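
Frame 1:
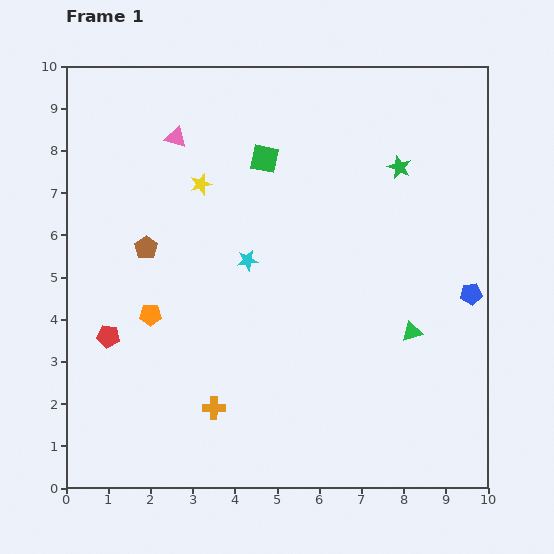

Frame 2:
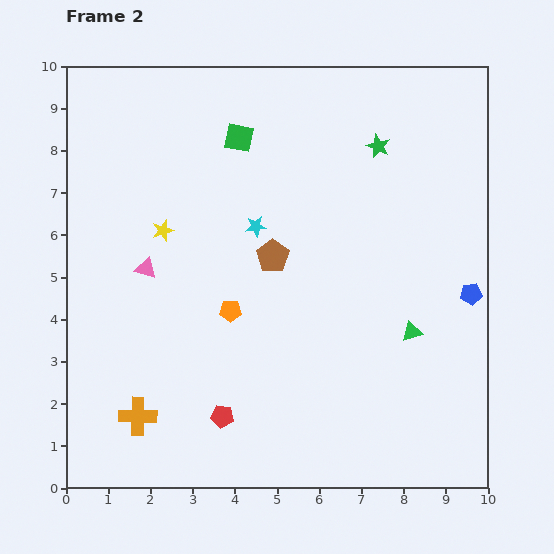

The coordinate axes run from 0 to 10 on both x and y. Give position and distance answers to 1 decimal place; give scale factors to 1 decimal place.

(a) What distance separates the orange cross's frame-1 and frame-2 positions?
1.8

The orange cross moved from (3.5, 1.9) to (1.7, 1.7), a distance of √(1.8² + 0.2²) ≈ 1.8.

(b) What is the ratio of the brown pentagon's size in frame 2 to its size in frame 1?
1.5×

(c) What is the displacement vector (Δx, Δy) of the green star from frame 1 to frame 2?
(-0.5, 0.5)

The green star was at (7.9, 7.6) in frame 1 and (7.4, 8.1) in frame 2.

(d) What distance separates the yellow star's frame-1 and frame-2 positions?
1.4

The yellow star moved from (3.2, 7.2) to (2.3, 6.1), a distance of √(0.9² + 1.1²) ≈ 1.4.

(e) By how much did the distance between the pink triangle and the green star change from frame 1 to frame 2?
+0.9

Distance in frame 1: 5.3. Distance in frame 2: 6.2.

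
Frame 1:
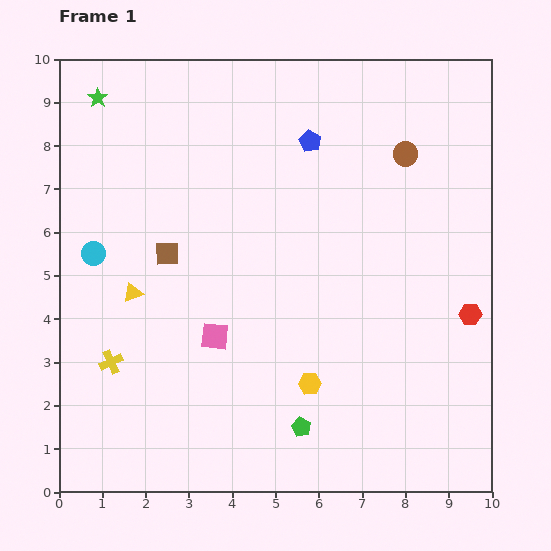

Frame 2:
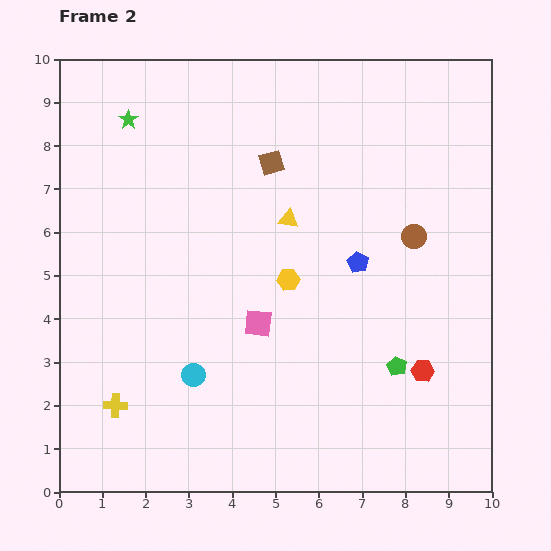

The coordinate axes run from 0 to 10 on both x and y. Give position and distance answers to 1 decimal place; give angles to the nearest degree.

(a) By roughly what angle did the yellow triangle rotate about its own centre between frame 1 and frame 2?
31° clockwise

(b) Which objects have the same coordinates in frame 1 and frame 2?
none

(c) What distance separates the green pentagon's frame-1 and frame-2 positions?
2.6

The green pentagon moved from (5.6, 1.5) to (7.8, 2.9), a distance of √(2.2² + 1.4²) ≈ 2.6.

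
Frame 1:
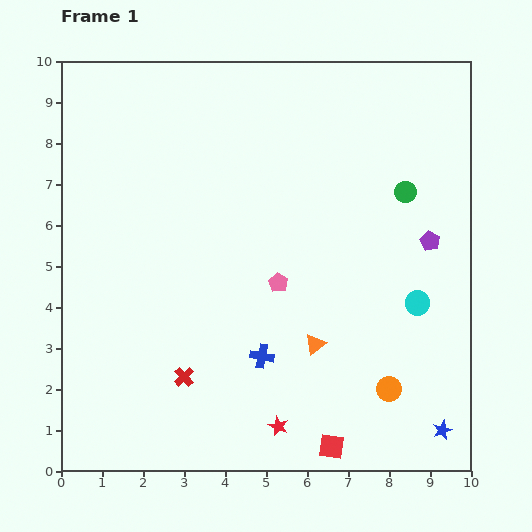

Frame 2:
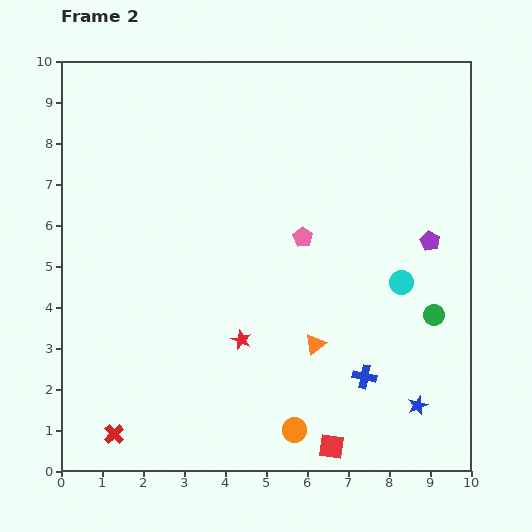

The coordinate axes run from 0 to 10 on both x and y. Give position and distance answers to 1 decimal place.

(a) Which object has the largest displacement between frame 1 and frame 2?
the green circle

(moved 3.1; next 2.5)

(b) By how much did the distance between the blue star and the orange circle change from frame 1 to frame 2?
+1.5

Distance in frame 1: 1.6. Distance in frame 2: 3.1.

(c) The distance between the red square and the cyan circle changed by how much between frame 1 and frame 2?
+0.2

Distance in frame 1: 4.1. Distance in frame 2: 4.3.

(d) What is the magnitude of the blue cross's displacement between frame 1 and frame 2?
2.5

The blue cross moved from (4.9, 2.8) to (7.4, 2.3), a distance of √(2.5² + 0.5²) ≈ 2.5.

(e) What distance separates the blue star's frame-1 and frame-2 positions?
0.8

The blue star moved from (9.3, 1.0) to (8.7, 1.6), a distance of √(0.6² + 0.6²) ≈ 0.8.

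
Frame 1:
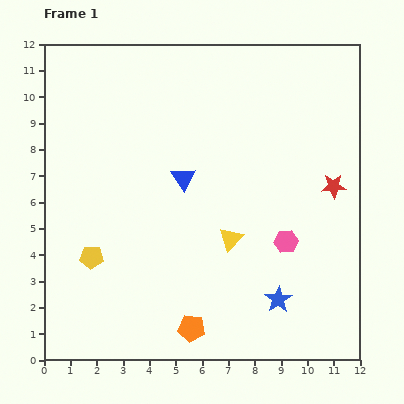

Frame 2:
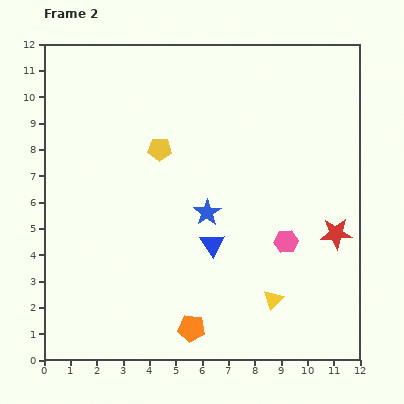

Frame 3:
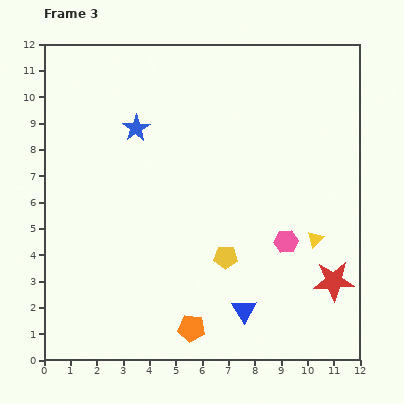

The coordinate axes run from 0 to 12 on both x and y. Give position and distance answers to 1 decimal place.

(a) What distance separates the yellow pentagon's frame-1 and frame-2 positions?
4.9

The yellow pentagon moved from (1.8, 3.9) to (4.4, 8.0), a distance of √(2.6² + 4.1²) ≈ 4.9.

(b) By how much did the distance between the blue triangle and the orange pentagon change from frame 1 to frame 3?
-3.6

Distance in frame 1: 5.7. Distance in frame 3: 2.1.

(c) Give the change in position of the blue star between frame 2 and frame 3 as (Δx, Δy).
(-2.7, 3.2)

The blue star was at (6.2, 5.6) in frame 2 and (3.5, 8.8) in frame 3.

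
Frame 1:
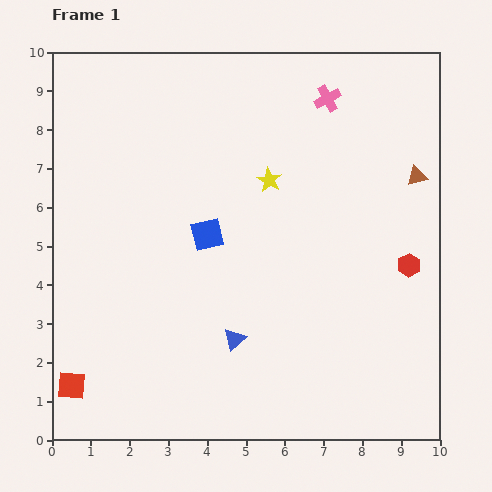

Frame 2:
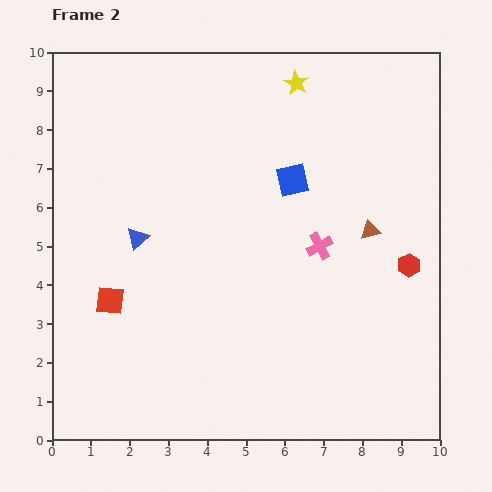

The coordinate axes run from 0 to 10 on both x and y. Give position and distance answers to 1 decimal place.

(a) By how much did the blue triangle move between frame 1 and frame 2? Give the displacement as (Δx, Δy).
(-2.5, 2.6)

The blue triangle was at (4.7, 2.6) in frame 1 and (2.2, 5.2) in frame 2.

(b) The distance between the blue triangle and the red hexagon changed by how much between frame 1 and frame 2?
+2.1

Distance in frame 1: 4.9. Distance in frame 2: 7.0.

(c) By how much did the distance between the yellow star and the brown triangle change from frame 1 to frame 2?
+0.4

Distance in frame 1: 3.8. Distance in frame 2: 4.2.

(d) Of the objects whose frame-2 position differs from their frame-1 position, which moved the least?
the brown triangle

(moved 1.8)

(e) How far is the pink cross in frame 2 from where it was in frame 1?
3.8

The pink cross moved from (7.1, 8.8) to (6.9, 5.0), a distance of √(0.2² + 3.8²) ≈ 3.8.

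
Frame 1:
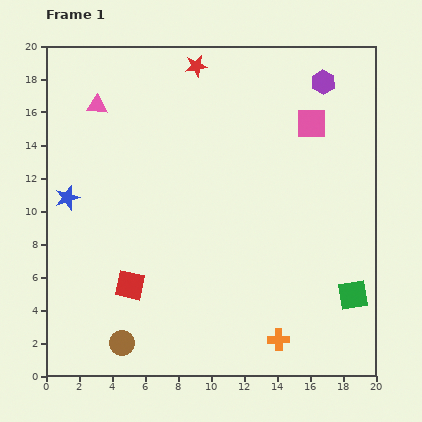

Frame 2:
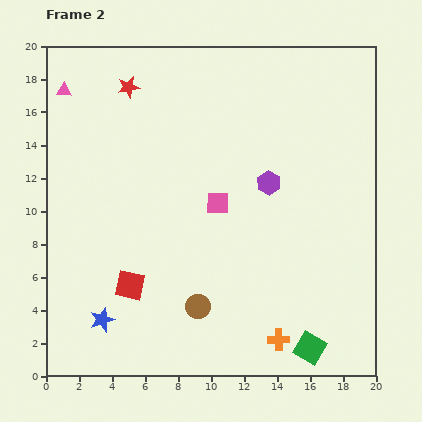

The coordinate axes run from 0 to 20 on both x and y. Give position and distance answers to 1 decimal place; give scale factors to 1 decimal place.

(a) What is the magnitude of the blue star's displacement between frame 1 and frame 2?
7.7

The blue star moved from (1.3, 10.8) to (3.4, 3.4), a distance of √(2.1² + 7.4²) ≈ 7.7.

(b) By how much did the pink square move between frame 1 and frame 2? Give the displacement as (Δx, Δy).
(-5.7, -4.8)

The pink square was at (16.1, 15.3) in frame 1 and (10.4, 10.5) in frame 2.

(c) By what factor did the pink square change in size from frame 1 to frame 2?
0.7×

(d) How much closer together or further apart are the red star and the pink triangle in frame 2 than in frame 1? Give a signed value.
-2.6

Distance in frame 1: 6.5. Distance in frame 2: 3.9.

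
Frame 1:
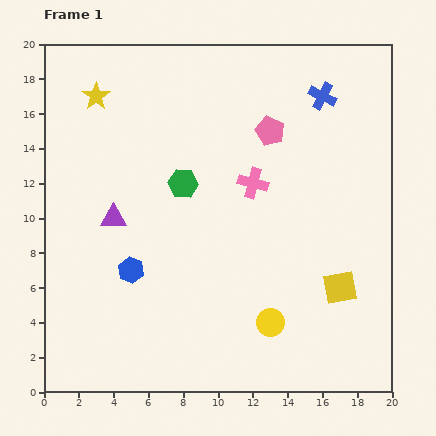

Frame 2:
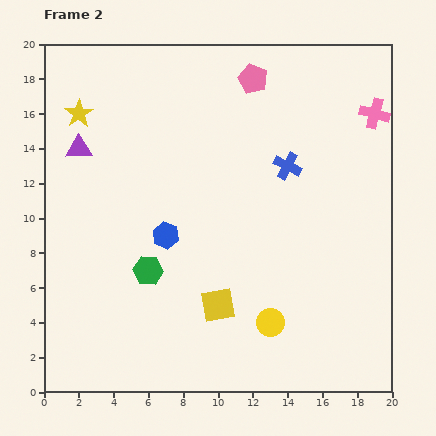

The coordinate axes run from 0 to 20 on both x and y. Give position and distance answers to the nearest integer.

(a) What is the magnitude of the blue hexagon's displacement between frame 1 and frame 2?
3

The blue hexagon moved from (5, 7) to (7, 9), a distance of √(2² + 2²) ≈ 3.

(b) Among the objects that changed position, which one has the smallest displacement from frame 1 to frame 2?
the yellow star

(moved 1)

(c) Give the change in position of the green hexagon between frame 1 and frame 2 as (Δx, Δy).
(-2, -5)

The green hexagon was at (8, 12) in frame 1 and (6, 7) in frame 2.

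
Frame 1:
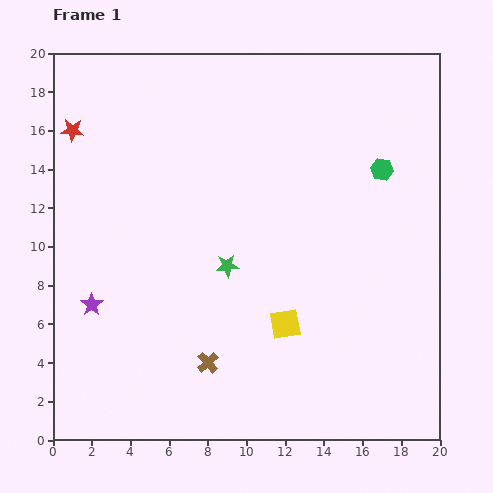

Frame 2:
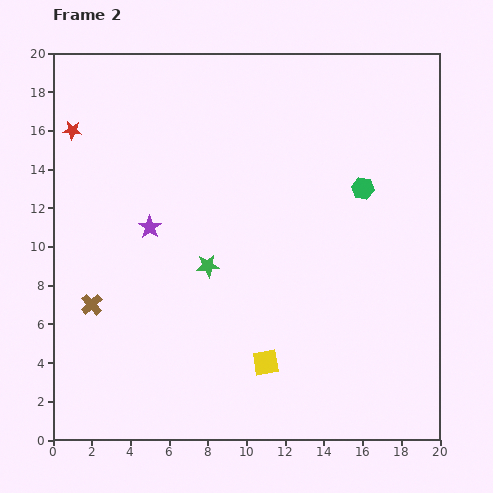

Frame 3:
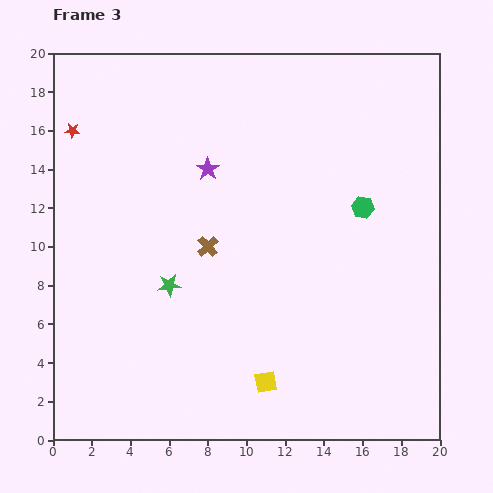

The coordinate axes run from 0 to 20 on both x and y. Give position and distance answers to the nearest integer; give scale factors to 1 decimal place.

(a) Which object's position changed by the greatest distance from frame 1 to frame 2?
the brown cross

(moved 7; next 5)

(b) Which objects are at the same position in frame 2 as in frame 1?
the red star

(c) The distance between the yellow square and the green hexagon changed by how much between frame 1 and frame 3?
+1

Distance in frame 1: 9. Distance in frame 3: 10.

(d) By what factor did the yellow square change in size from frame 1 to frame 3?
0.7×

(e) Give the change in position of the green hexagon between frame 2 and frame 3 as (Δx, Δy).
(0, -1)

The green hexagon was at (16, 13) in frame 2 and (16, 12) in frame 3.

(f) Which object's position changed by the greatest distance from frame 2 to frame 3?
the brown cross

(moved 7; next 4)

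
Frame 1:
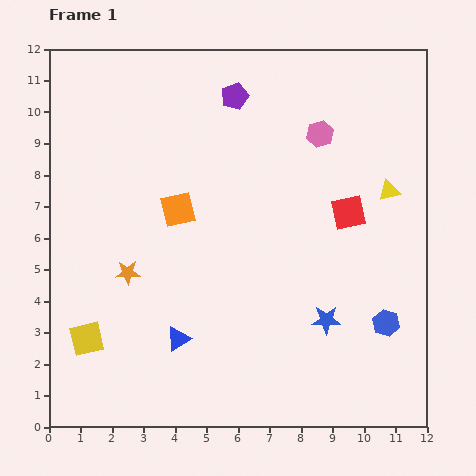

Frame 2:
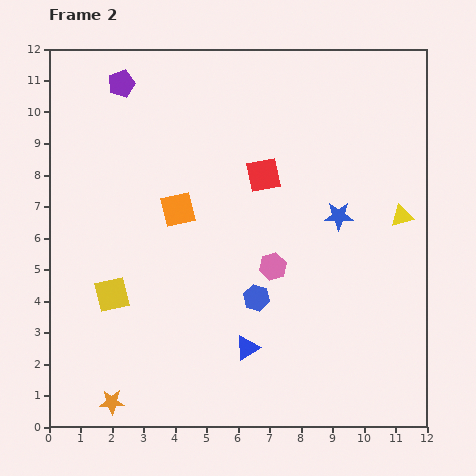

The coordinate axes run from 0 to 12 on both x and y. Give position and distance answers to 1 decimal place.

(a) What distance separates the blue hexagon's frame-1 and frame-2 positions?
4.2

The blue hexagon moved from (10.7, 3.3) to (6.6, 4.1), a distance of √(4.1² + 0.8²) ≈ 4.2.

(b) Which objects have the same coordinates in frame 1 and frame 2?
the orange square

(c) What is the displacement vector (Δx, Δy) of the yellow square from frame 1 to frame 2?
(0.8, 1.4)

The yellow square was at (1.2, 2.8) in frame 1 and (2.0, 4.2) in frame 2.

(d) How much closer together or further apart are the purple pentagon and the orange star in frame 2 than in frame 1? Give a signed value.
+3.5

Distance in frame 1: 6.6. Distance in frame 2: 10.1.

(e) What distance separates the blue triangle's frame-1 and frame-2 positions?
2.2

The blue triangle moved from (4.1, 2.8) to (6.3, 2.5), a distance of √(2.2² + 0.3²) ≈ 2.2.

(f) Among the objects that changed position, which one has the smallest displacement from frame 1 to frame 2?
the yellow triangle

(moved 0.9)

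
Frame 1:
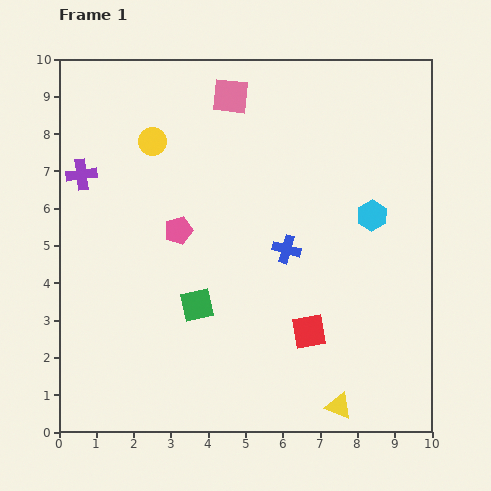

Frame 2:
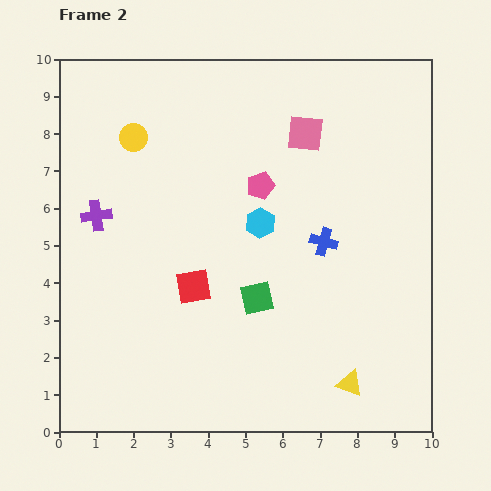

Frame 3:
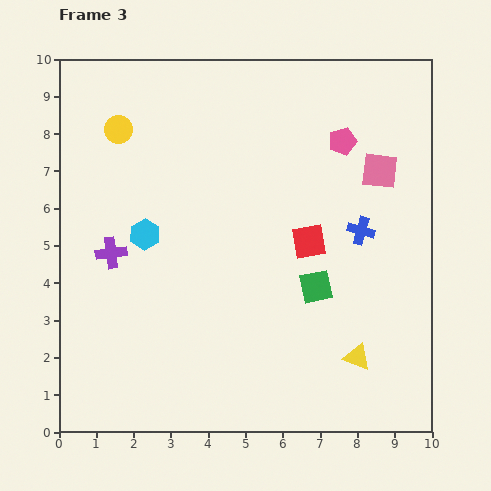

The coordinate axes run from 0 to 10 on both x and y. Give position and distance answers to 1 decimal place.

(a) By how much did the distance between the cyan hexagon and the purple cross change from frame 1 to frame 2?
-3.5

Distance in frame 1: 7.9. Distance in frame 2: 4.4.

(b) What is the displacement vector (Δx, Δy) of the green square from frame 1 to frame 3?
(3.2, 0.5)

The green square was at (3.7, 3.4) in frame 1 and (6.9, 3.9) in frame 3.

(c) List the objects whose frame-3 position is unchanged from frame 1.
none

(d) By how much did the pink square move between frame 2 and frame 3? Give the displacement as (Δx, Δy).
(2.0, -1.0)

The pink square was at (6.6, 8.0) in frame 2 and (8.6, 7.0) in frame 3.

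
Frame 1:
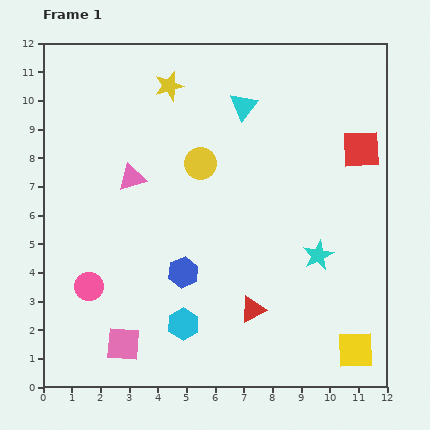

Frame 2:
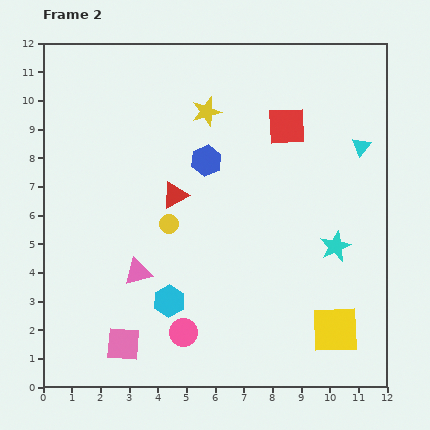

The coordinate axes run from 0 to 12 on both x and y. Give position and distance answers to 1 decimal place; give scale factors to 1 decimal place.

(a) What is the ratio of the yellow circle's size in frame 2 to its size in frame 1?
0.6×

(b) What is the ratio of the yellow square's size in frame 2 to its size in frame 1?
1.3×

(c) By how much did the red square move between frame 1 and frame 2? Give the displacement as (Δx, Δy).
(-2.6, 0.8)

The red square was at (11.1, 8.3) in frame 1 and (8.5, 9.1) in frame 2.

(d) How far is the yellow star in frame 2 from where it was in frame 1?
1.6

The yellow star moved from (4.4, 10.5) to (5.7, 9.6), a distance of √(1.3² + 0.9²) ≈ 1.6.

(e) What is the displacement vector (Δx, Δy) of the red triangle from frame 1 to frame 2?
(-2.7, 4.0)

The red triangle was at (7.3, 2.7) in frame 1 and (4.6, 6.7) in frame 2.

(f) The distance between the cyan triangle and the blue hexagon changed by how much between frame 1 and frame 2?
-0.8

Distance in frame 1: 6.2. Distance in frame 2: 5.4.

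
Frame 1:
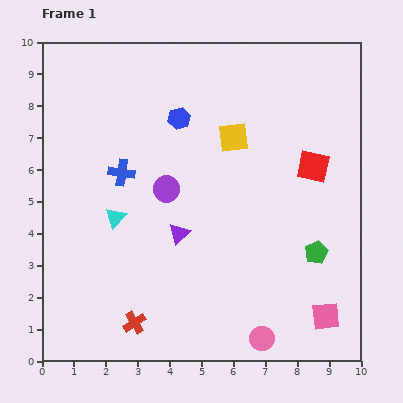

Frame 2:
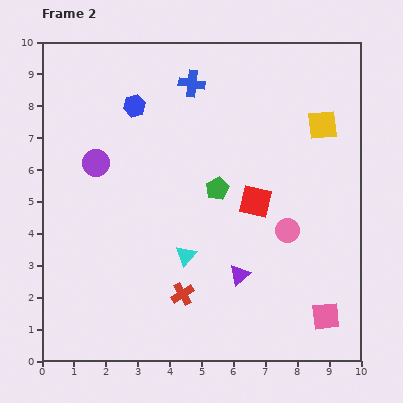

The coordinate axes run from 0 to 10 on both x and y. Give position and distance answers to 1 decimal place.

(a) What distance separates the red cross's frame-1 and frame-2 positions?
1.7

The red cross moved from (2.9, 1.2) to (4.4, 2.1), a distance of √(1.5² + 0.9²) ≈ 1.7.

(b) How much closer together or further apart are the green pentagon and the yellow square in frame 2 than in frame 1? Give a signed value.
-0.5

Distance in frame 1: 4.4. Distance in frame 2: 3.9.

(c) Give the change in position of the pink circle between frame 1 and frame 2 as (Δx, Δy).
(0.8, 3.4)

The pink circle was at (6.9, 0.7) in frame 1 and (7.7, 4.1) in frame 2.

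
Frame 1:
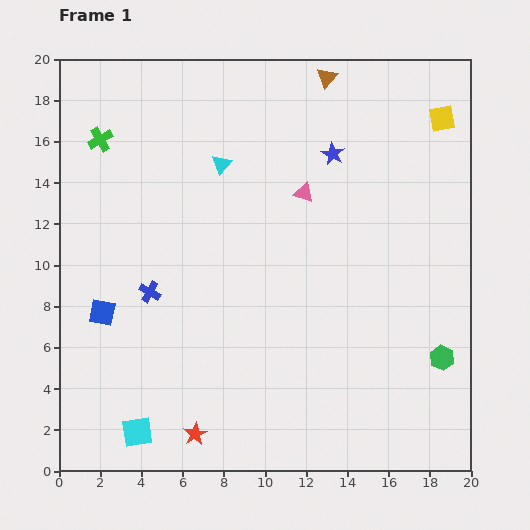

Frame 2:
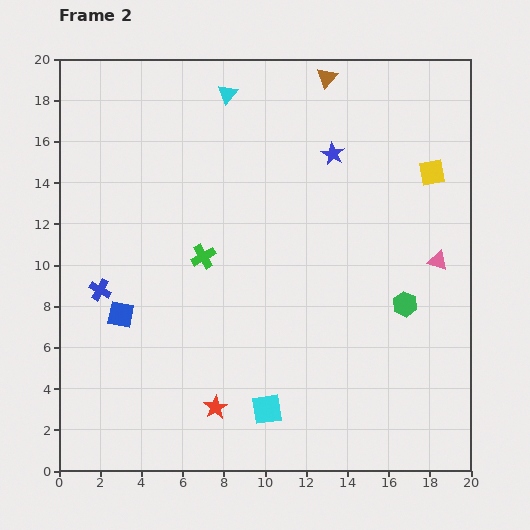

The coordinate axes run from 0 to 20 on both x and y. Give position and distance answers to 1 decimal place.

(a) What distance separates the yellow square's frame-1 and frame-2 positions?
2.6

The yellow square moved from (18.6, 17.1) to (18.1, 14.5), a distance of √(0.5² + 2.6²) ≈ 2.6.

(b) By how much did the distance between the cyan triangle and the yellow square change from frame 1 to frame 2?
-0.3

Distance in frame 1: 10.9. Distance in frame 2: 10.6.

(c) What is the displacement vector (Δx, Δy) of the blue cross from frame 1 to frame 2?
(-2.4, 0.1)

The blue cross was at (4.4, 8.7) in frame 1 and (2.0, 8.8) in frame 2.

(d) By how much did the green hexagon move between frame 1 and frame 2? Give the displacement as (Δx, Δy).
(-1.8, 2.6)

The green hexagon was at (18.6, 5.5) in frame 1 and (16.8, 8.1) in frame 2.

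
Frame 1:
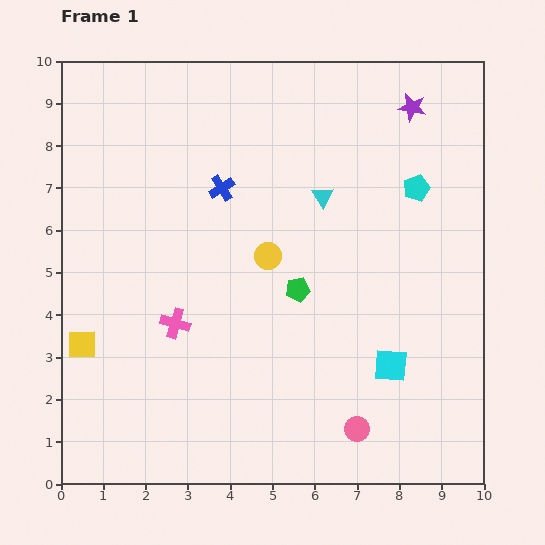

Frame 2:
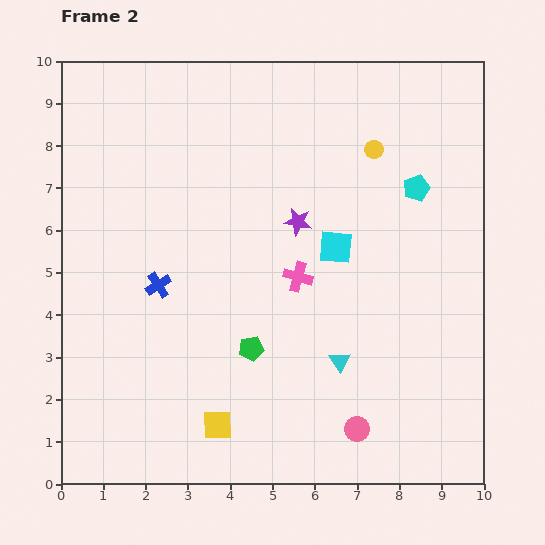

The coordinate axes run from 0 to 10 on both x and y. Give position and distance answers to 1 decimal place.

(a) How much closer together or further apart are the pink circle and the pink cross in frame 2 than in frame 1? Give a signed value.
-1.1

Distance in frame 1: 5.0. Distance in frame 2: 3.9.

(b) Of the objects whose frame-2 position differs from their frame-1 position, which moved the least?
the green pentagon

(moved 1.8)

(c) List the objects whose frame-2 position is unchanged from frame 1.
the cyan pentagon, the pink circle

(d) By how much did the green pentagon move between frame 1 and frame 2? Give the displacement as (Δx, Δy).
(-1.1, -1.4)

The green pentagon was at (5.6, 4.6) in frame 1 and (4.5, 3.2) in frame 2.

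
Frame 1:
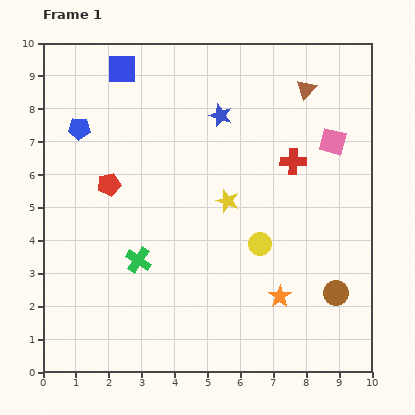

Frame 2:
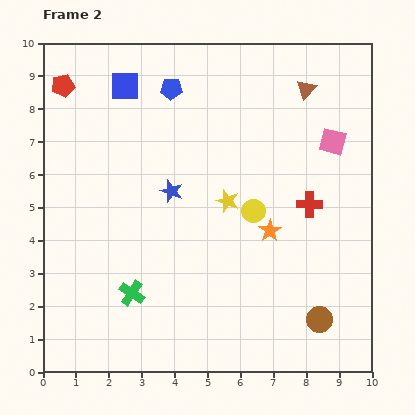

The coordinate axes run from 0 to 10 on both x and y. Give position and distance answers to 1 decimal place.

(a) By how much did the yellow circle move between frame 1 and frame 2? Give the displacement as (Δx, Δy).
(-0.2, 1.0)

The yellow circle was at (6.6, 3.9) in frame 1 and (6.4, 4.9) in frame 2.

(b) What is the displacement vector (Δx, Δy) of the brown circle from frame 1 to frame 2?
(-0.5, -0.8)

The brown circle was at (8.9, 2.4) in frame 1 and (8.4, 1.6) in frame 2.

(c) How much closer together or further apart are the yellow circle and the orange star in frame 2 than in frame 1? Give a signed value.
-0.9

Distance in frame 1: 1.7. Distance in frame 2: 0.8.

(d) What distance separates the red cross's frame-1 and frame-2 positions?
1.4

The red cross moved from (7.6, 6.4) to (8.1, 5.1), a distance of √(0.5² + 1.3²) ≈ 1.4.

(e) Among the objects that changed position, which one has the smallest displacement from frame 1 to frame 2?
the blue square

(moved 0.5)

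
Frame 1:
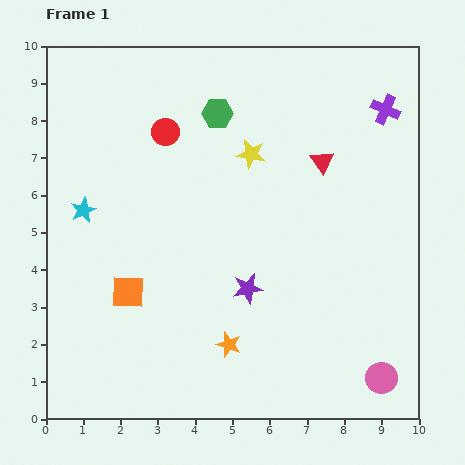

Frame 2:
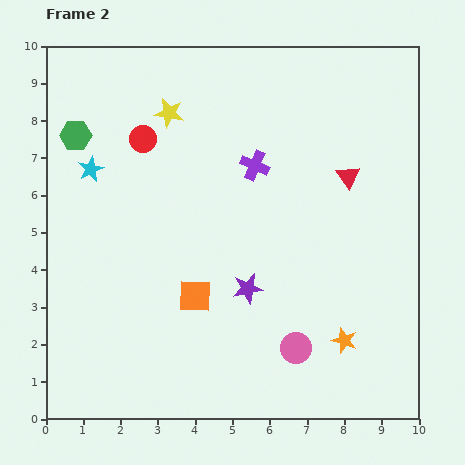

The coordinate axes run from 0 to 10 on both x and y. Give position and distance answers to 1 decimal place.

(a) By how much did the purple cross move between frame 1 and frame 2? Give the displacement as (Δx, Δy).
(-3.5, -1.5)

The purple cross was at (9.1, 8.3) in frame 1 and (5.6, 6.8) in frame 2.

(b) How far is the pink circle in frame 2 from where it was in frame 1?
2.4

The pink circle moved from (9.0, 1.1) to (6.7, 1.9), a distance of √(2.3² + 0.8²) ≈ 2.4.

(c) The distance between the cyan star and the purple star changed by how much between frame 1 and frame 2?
+0.4

Distance in frame 1: 4.9. Distance in frame 2: 5.3.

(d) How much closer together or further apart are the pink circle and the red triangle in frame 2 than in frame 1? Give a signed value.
-1.2

Distance in frame 1: 6.0. Distance in frame 2: 4.8.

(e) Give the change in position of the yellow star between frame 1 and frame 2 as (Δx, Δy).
(-2.2, 1.1)

The yellow star was at (5.5, 7.1) in frame 1 and (3.3, 8.2) in frame 2.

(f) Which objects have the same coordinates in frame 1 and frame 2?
the purple star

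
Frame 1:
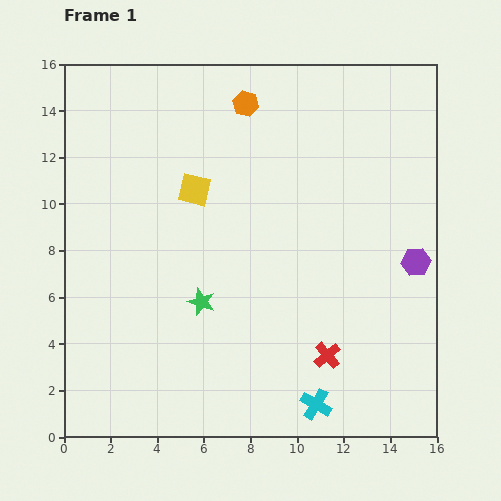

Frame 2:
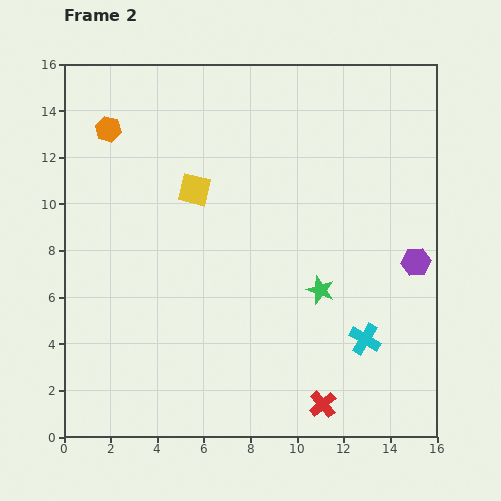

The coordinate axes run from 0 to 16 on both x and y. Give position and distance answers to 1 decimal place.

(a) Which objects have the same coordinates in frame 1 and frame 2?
the purple hexagon, the yellow square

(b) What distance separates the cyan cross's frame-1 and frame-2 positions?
3.5

The cyan cross moved from (10.8, 1.4) to (12.9, 4.2), a distance of √(2.1² + 2.8²) ≈ 3.5.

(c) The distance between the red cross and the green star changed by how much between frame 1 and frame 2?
-1.0

Distance in frame 1: 5.9. Distance in frame 2: 4.9.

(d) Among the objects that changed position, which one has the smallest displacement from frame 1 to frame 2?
the red cross

(moved 2.1)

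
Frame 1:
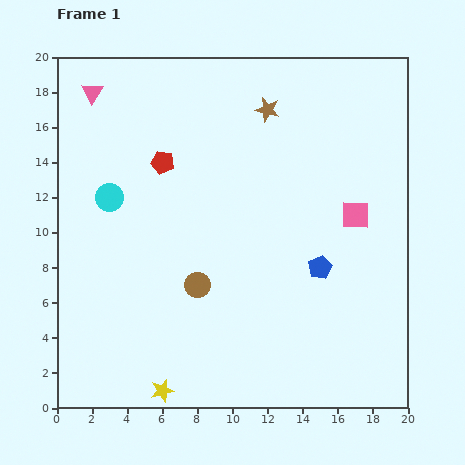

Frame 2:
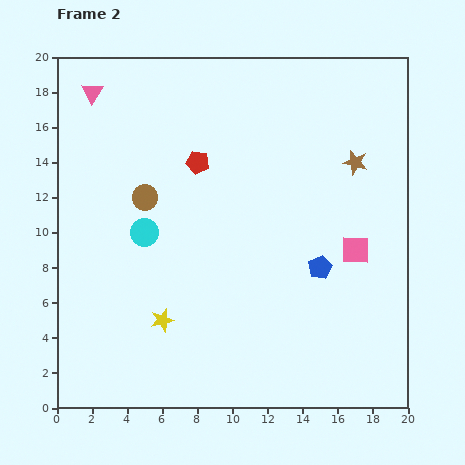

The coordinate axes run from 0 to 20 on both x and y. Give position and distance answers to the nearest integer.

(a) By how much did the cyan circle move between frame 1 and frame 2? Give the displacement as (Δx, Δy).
(2, -2)

The cyan circle was at (3, 12) in frame 1 and (5, 10) in frame 2.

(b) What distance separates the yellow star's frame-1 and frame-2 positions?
4

The yellow star moved from (6, 1) to (6, 5), a distance of √(0² + 4²) ≈ 4.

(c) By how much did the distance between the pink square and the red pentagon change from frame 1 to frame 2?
-1

Distance in frame 1: 11. Distance in frame 2: 10.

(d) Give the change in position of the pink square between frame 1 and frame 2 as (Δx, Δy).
(0, -2)

The pink square was at (17, 11) in frame 1 and (17, 9) in frame 2.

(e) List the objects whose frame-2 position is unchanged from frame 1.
the blue pentagon, the pink triangle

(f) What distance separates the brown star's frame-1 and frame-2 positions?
6

The brown star moved from (12, 17) to (17, 14), a distance of √(5² + 3²) ≈ 6.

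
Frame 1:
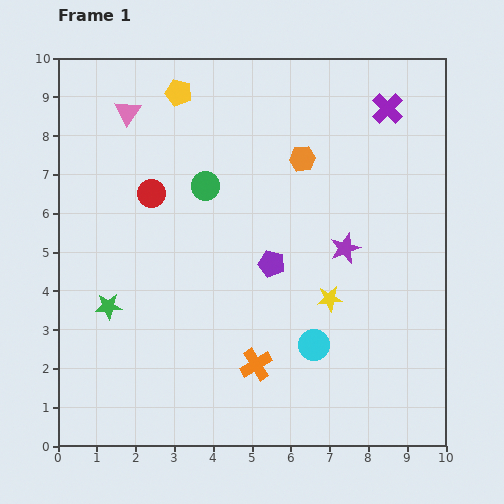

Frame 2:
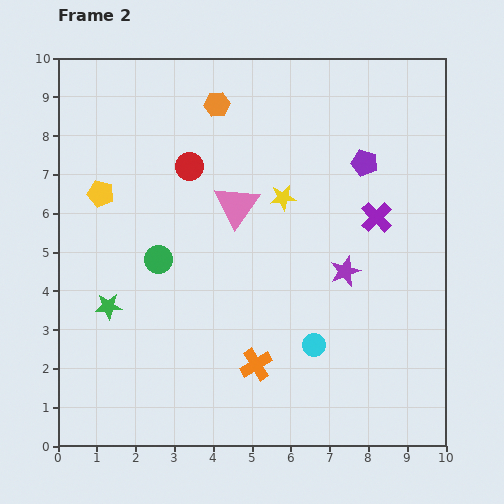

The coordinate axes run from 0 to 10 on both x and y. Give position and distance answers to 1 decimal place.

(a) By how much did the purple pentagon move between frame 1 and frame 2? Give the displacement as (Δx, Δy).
(2.4, 2.6)

The purple pentagon was at (5.5, 4.7) in frame 1 and (7.9, 7.3) in frame 2.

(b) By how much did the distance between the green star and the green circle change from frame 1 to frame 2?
-2.2

Distance in frame 1: 4.0. Distance in frame 2: 1.8.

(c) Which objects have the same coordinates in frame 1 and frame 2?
the cyan circle, the green star, the orange cross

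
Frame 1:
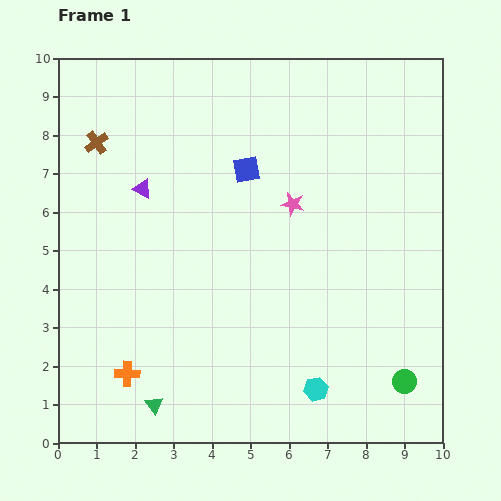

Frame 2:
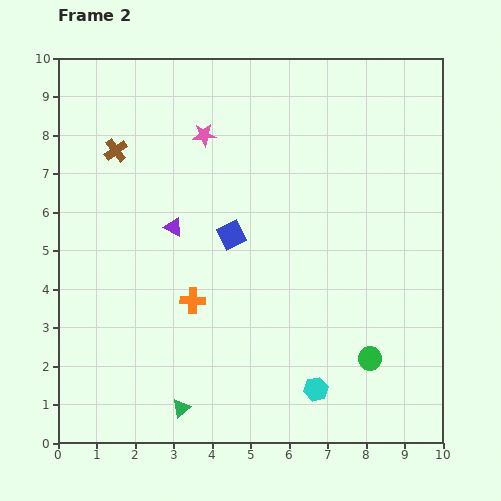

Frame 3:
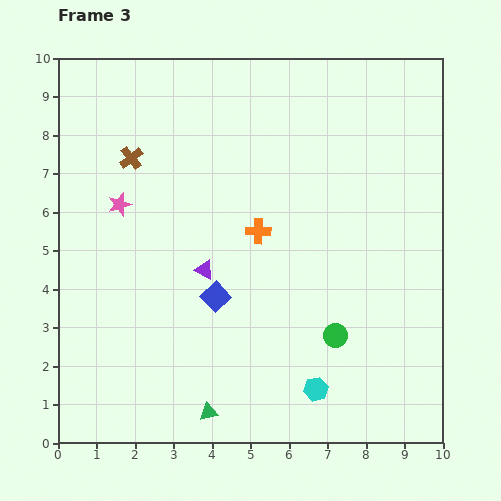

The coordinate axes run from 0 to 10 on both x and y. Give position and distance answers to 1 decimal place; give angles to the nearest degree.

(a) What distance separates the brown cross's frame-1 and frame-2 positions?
0.5

The brown cross moved from (1.0, 7.8) to (1.5, 7.6), a distance of √(0.5² + 0.2²) ≈ 0.5.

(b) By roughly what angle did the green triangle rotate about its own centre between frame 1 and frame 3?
55° clockwise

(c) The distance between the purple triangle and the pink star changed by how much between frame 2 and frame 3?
+0.3

Distance in frame 2: 2.5. Distance in frame 3: 2.8.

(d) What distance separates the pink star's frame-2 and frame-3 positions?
2.8

The pink star moved from (3.8, 8.0) to (1.6, 6.2), a distance of √(2.2² + 1.8²) ≈ 2.8.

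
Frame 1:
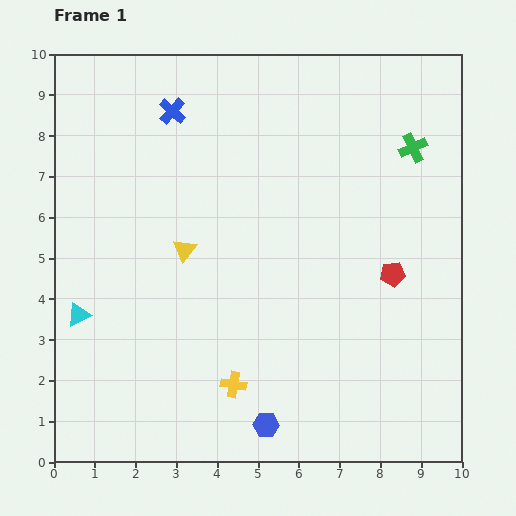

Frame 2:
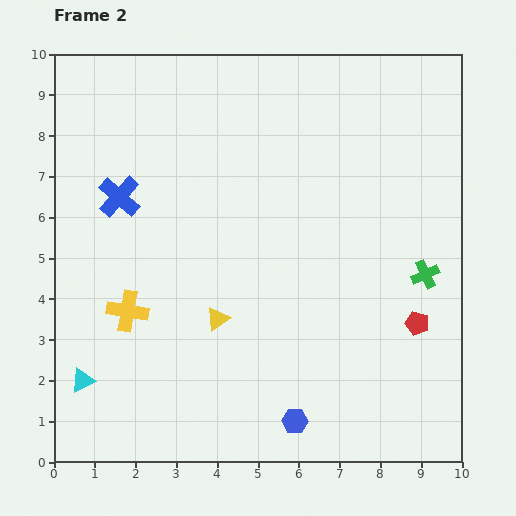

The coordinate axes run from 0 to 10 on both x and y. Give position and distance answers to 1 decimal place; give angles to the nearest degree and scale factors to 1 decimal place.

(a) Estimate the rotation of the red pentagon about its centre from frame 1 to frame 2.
22° clockwise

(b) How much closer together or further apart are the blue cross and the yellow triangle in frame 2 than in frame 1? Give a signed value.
+0.4

Distance in frame 1: 3.4. Distance in frame 2: 3.8.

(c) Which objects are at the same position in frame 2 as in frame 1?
none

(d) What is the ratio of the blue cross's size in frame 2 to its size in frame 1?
1.6×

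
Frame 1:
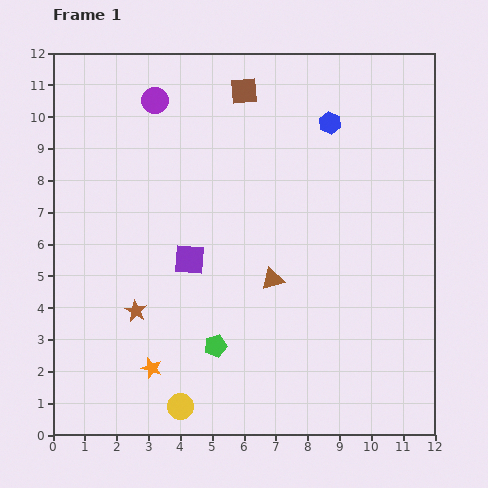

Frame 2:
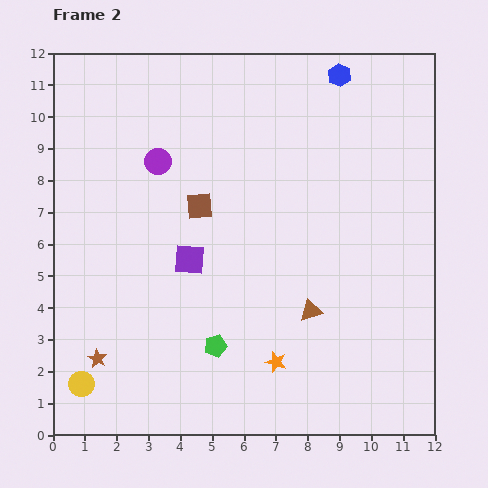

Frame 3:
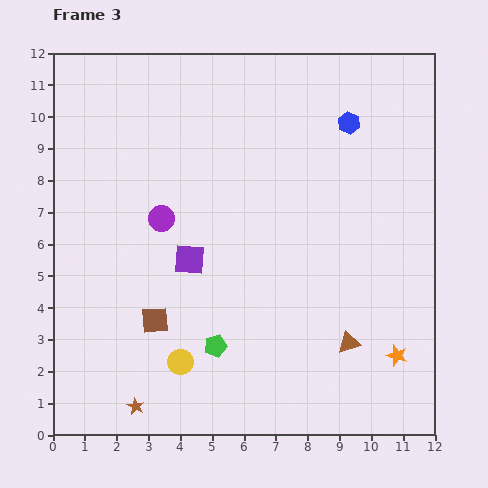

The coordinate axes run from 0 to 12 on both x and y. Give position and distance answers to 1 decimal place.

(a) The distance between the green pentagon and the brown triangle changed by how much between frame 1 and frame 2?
+0.4

Distance in frame 1: 2.8. Distance in frame 2: 3.2.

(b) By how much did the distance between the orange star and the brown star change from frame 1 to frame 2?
+3.7

Distance in frame 1: 1.9. Distance in frame 2: 5.6.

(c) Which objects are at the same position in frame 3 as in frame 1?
the purple square, the green pentagon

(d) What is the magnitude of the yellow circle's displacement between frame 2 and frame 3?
3.2

The yellow circle moved from (0.9, 1.6) to (4.0, 2.3), a distance of √(3.1² + 0.7²) ≈ 3.2.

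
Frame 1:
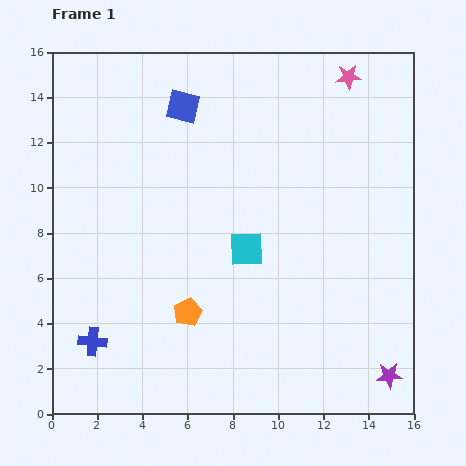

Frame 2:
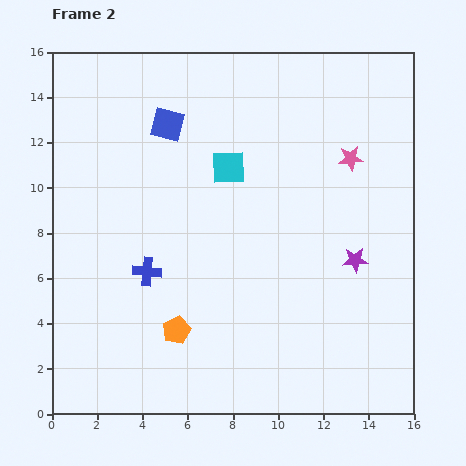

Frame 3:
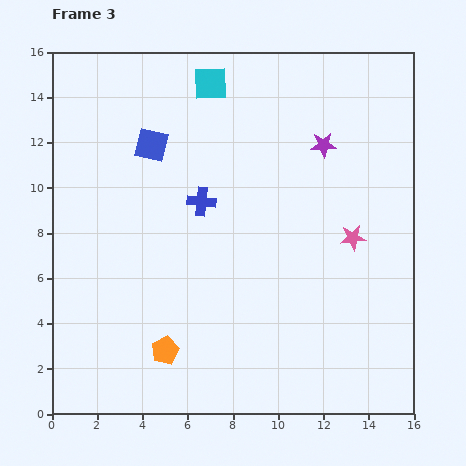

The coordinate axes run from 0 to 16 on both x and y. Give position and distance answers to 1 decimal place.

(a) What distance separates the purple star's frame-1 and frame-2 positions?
5.3

The purple star moved from (14.9, 1.7) to (13.4, 6.8), a distance of √(1.5² + 5.1²) ≈ 5.3.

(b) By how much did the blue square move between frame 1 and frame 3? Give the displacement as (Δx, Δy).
(-1.4, -1.7)

The blue square was at (5.8, 13.6) in frame 1 and (4.4, 11.9) in frame 3.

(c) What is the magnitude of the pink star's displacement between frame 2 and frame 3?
3.5

The pink star moved from (13.2, 11.3) to (13.3, 7.8), a distance of √(0.1² + 3.5²) ≈ 3.5.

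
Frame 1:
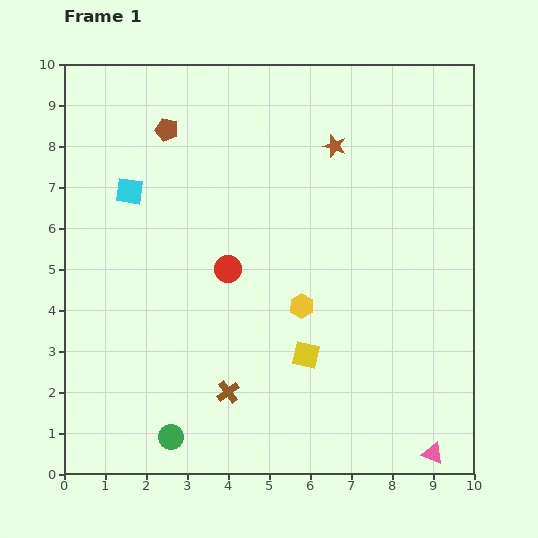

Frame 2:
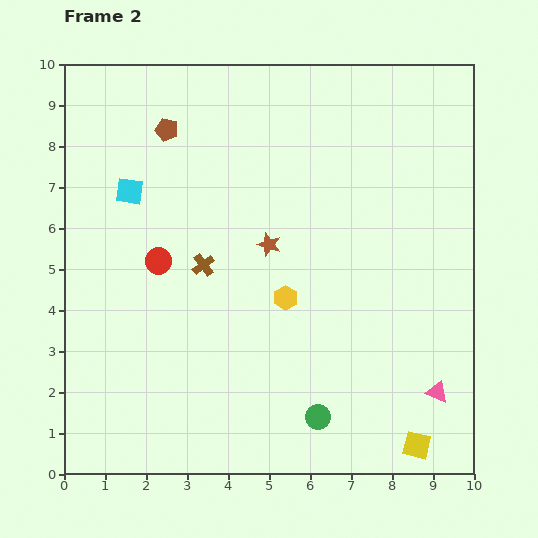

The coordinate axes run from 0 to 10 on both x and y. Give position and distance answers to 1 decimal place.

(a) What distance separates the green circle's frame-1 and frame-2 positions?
3.6

The green circle moved from (2.6, 0.9) to (6.2, 1.4), a distance of √(3.6² + 0.5²) ≈ 3.6.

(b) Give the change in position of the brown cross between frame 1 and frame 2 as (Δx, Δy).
(-0.6, 3.1)

The brown cross was at (4.0, 2.0) in frame 1 and (3.4, 5.1) in frame 2.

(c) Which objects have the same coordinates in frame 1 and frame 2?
the brown pentagon, the cyan square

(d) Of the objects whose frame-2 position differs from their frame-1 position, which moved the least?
the yellow hexagon

(moved 0.4)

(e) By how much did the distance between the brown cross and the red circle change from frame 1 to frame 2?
-1.9

Distance in frame 1: 3.0. Distance in frame 2: 1.1.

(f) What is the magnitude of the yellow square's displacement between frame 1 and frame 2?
3.5

The yellow square moved from (5.9, 2.9) to (8.6, 0.7), a distance of √(2.7² + 2.2²) ≈ 3.5.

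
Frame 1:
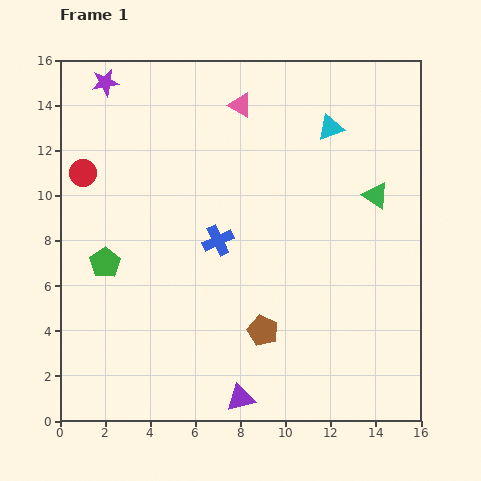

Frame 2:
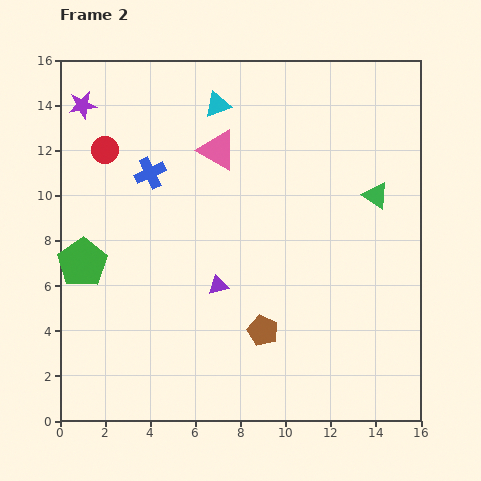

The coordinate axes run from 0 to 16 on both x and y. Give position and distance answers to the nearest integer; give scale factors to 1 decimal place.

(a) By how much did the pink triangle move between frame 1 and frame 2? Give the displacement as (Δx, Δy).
(-1, -2)

The pink triangle was at (8, 14) in frame 1 and (7, 12) in frame 2.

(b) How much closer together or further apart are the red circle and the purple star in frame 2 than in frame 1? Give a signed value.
-2

Distance in frame 1: 4. Distance in frame 2: 2.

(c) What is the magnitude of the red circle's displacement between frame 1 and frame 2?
1

The red circle moved from (1, 11) to (2, 12), a distance of √(1² + 1²) ≈ 1.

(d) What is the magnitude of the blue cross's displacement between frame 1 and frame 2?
4

The blue cross moved from (7, 8) to (4, 11), a distance of √(3² + 3²) ≈ 4.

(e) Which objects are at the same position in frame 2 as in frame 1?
the green triangle, the brown pentagon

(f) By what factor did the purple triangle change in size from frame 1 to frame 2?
0.7×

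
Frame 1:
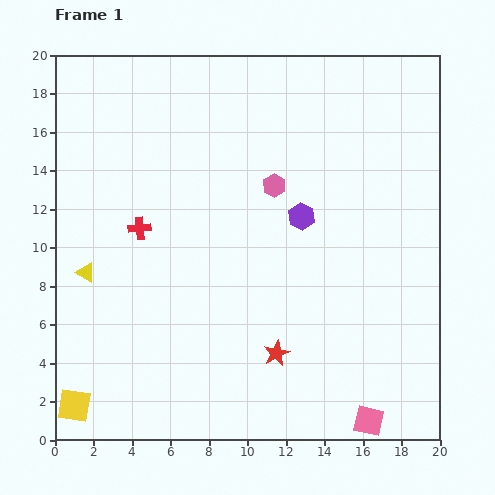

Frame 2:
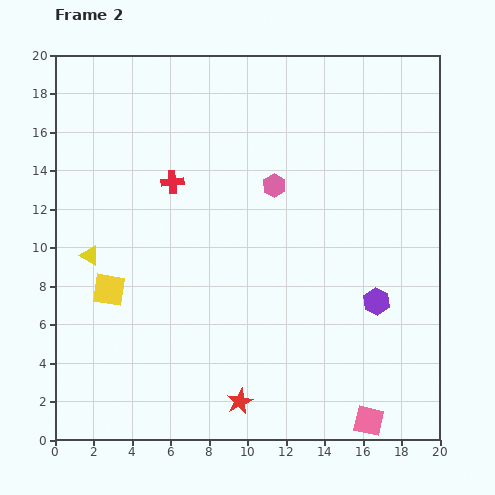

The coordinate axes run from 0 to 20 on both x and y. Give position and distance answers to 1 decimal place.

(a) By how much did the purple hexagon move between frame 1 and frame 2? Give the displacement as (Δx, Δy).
(3.9, -4.4)

The purple hexagon was at (12.8, 11.6) in frame 1 and (16.7, 7.2) in frame 2.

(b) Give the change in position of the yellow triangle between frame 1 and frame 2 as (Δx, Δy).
(0.2, 0.9)

The yellow triangle was at (1.6, 8.7) in frame 1 and (1.8, 9.6) in frame 2.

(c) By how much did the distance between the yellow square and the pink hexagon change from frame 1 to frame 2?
-5.2

Distance in frame 1: 15.4. Distance in frame 2: 10.2.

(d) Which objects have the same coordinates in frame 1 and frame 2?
the pink hexagon, the pink square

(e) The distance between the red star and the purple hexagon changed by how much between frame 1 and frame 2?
+1.6

Distance in frame 1: 7.2. Distance in frame 2: 8.8.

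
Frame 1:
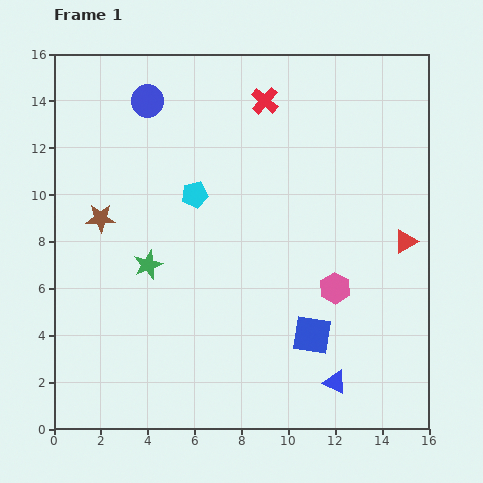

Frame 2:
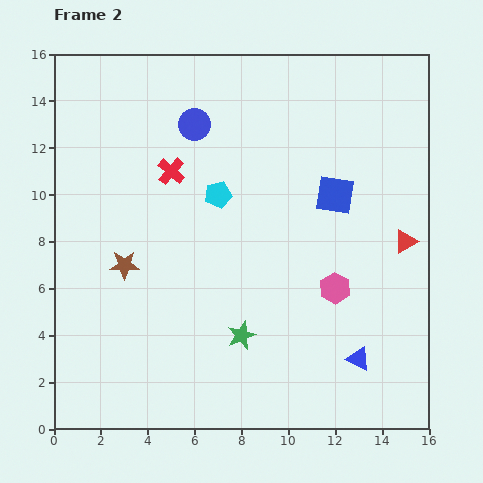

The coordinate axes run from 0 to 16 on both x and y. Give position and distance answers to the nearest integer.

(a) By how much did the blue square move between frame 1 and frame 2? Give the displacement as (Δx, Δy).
(1, 6)

The blue square was at (11, 4) in frame 1 and (12, 10) in frame 2.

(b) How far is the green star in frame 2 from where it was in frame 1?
5

The green star moved from (4, 7) to (8, 4), a distance of √(4² + 3²) ≈ 5.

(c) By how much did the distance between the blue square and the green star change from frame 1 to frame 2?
-1

Distance in frame 1: 8. Distance in frame 2: 7.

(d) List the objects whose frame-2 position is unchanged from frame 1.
the red triangle, the pink hexagon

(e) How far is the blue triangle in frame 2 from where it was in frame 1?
1

The blue triangle moved from (12, 2) to (13, 3), a distance of √(1² + 1²) ≈ 1.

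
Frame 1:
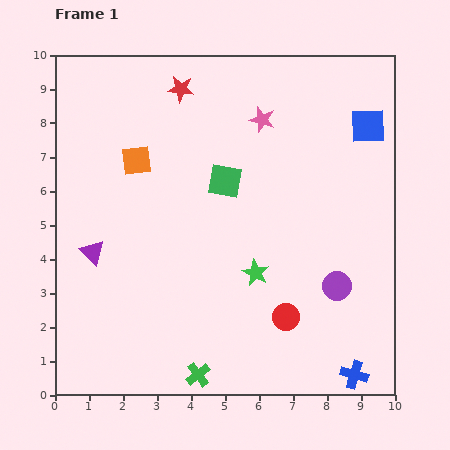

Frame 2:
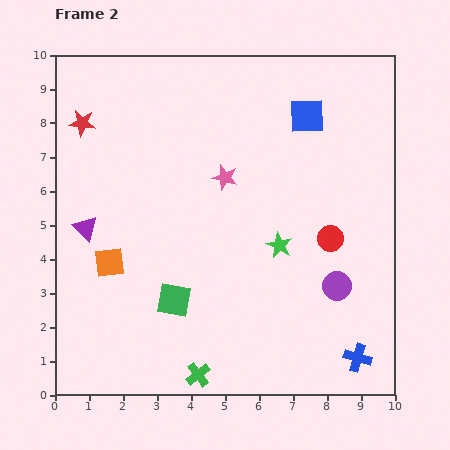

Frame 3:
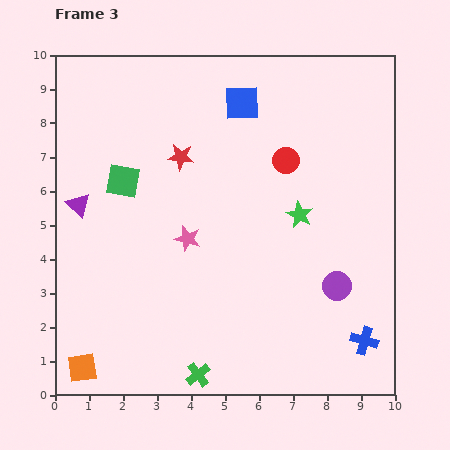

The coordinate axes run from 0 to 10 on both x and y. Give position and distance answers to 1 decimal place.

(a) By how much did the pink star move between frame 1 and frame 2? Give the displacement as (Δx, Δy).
(-1.1, -1.7)

The pink star was at (6.1, 8.1) in frame 1 and (5.0, 6.4) in frame 2.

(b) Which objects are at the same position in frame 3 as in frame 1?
the green cross, the purple circle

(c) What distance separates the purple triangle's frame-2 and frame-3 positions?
0.7

The purple triangle moved from (0.9, 4.9) to (0.7, 5.6), a distance of √(0.2² + 0.7²) ≈ 0.7.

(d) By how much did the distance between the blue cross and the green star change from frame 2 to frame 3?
+0.2

Distance in frame 2: 4.0. Distance in frame 3: 4.2.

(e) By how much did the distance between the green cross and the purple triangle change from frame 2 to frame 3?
+0.7

Distance in frame 2: 5.4. Distance in frame 3: 6.1.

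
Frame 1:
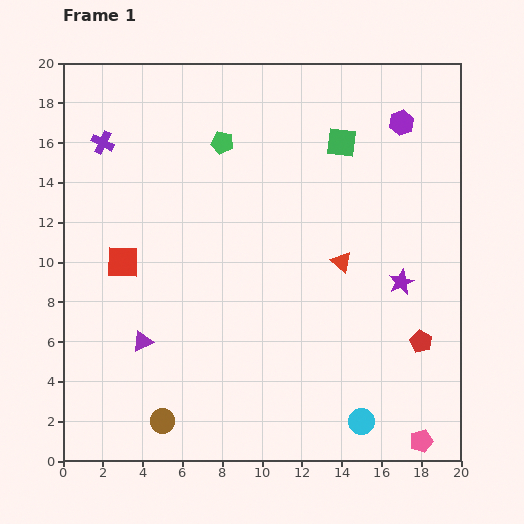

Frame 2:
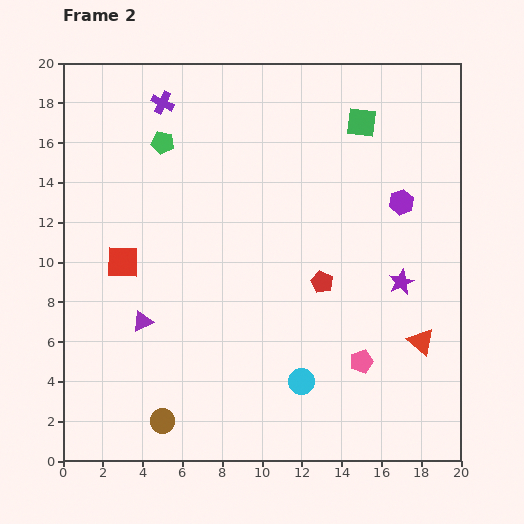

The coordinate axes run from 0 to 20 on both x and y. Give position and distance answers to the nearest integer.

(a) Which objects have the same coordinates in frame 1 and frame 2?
the brown circle, the red square, the purple star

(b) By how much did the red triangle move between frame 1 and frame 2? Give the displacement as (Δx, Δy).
(4, -4)

The red triangle was at (14, 10) in frame 1 and (18, 6) in frame 2.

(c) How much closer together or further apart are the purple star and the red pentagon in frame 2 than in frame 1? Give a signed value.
+1

Distance in frame 1: 3. Distance in frame 2: 4.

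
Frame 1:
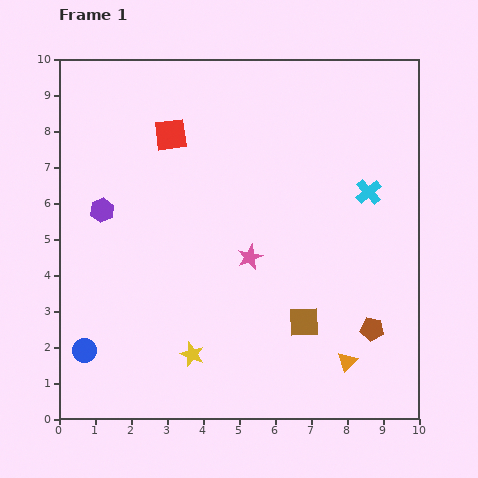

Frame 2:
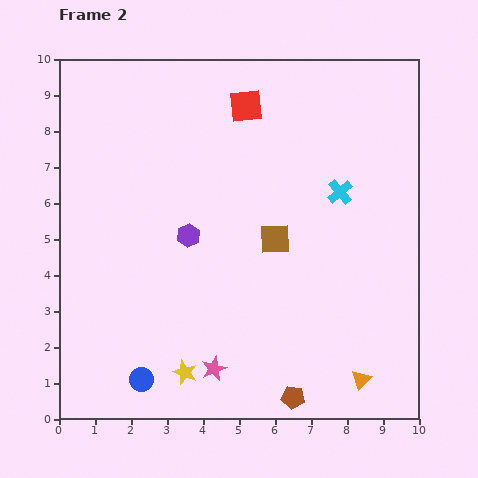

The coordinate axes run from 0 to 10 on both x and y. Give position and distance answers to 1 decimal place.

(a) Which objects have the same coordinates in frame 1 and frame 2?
none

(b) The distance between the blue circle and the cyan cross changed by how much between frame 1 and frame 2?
-1.4

Distance in frame 1: 9.0. Distance in frame 2: 7.6.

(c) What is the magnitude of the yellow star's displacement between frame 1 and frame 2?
0.5

The yellow star moved from (3.7, 1.8) to (3.5, 1.3), a distance of √(0.2² + 0.5²) ≈ 0.5.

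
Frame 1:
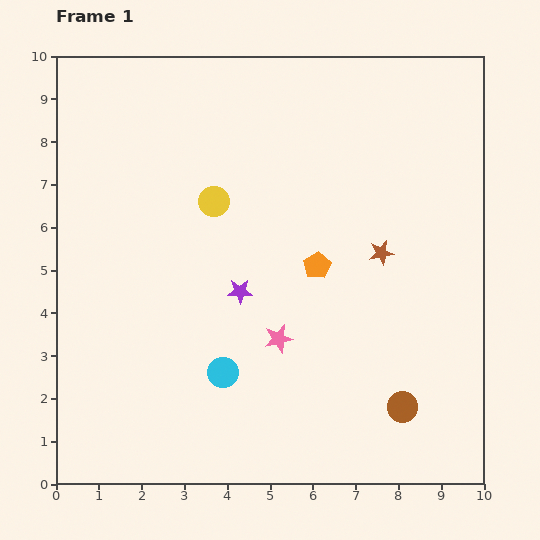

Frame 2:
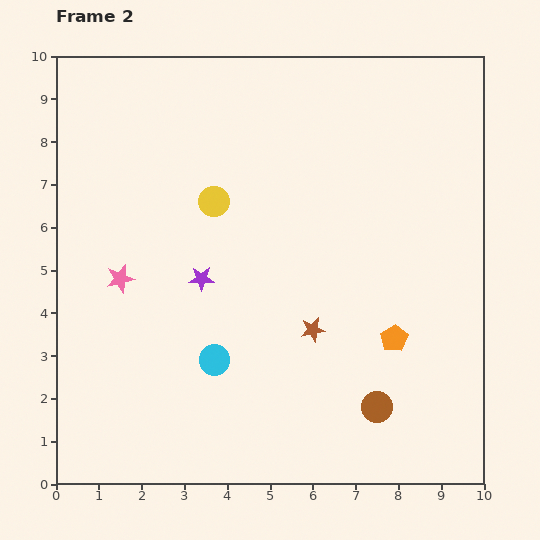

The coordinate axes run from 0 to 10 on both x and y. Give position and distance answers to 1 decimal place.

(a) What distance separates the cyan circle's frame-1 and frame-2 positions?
0.4

The cyan circle moved from (3.9, 2.6) to (3.7, 2.9), a distance of √(0.2² + 0.3²) ≈ 0.4.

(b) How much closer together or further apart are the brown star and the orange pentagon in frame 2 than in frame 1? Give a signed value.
+0.4

Distance in frame 1: 1.5. Distance in frame 2: 1.9.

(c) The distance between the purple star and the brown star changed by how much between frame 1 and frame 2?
-0.5

Distance in frame 1: 3.4. Distance in frame 2: 2.9.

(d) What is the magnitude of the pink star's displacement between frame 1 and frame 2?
4.0

The pink star moved from (5.2, 3.4) to (1.5, 4.8), a distance of √(3.7² + 1.4²) ≈ 4.0.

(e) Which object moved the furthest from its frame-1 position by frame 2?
the pink star

(moved 4.0; next 2.5)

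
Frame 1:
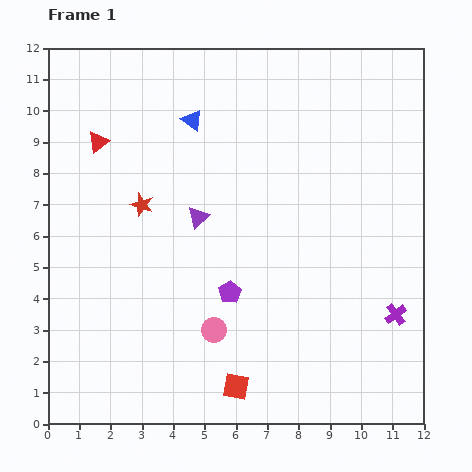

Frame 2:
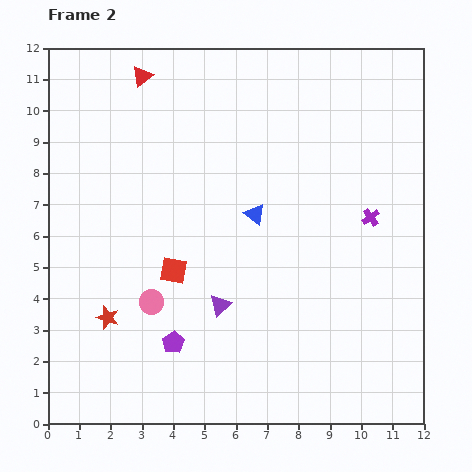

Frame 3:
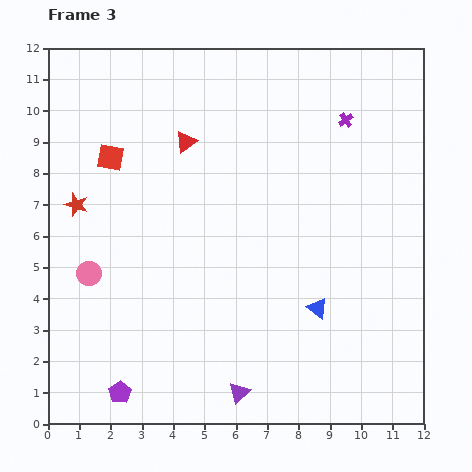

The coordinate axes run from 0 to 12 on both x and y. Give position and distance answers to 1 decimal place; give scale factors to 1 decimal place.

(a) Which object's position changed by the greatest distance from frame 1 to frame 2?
the red square

(moved 4.2; next 3.8)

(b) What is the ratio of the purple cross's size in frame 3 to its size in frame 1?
0.7×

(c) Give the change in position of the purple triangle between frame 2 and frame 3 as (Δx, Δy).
(0.6, -2.8)

The purple triangle was at (5.5, 3.8) in frame 2 and (6.1, 1.0) in frame 3.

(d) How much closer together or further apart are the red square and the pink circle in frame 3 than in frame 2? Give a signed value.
+2.6

Distance in frame 2: 1.2. Distance in frame 3: 3.8.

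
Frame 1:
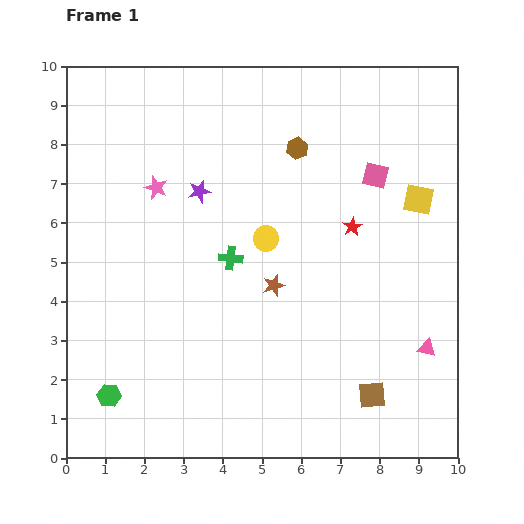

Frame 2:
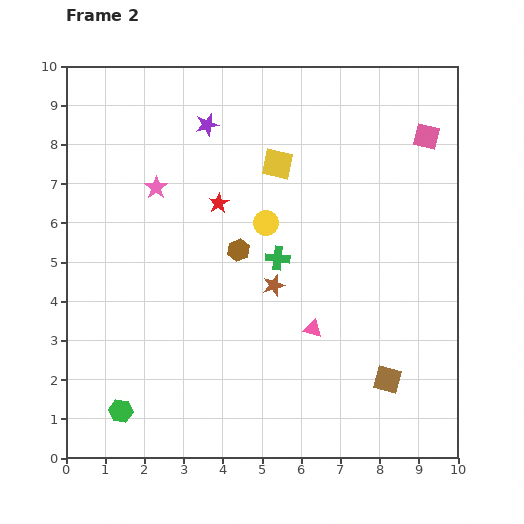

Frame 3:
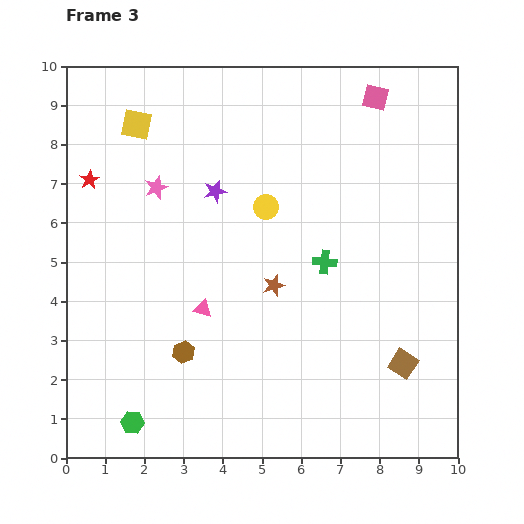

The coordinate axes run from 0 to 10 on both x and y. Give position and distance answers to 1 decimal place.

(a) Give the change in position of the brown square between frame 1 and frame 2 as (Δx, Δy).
(0.4, 0.4)

The brown square was at (7.8, 1.6) in frame 1 and (8.2, 2.0) in frame 2.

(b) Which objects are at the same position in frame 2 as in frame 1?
the brown star, the pink star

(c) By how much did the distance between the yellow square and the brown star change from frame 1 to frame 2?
-1.2

Distance in frame 1: 4.3. Distance in frame 2: 3.1.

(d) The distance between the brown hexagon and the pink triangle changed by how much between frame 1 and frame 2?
-3.3

Distance in frame 1: 6.1. Distance in frame 2: 2.8.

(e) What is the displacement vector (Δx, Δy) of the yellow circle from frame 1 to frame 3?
(0.0, 0.8)

The yellow circle was at (5.1, 5.6) in frame 1 and (5.1, 6.4) in frame 3.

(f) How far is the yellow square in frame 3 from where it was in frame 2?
3.7

The yellow square moved from (5.4, 7.5) to (1.8, 8.5), a distance of √(3.6² + 1.0²) ≈ 3.7.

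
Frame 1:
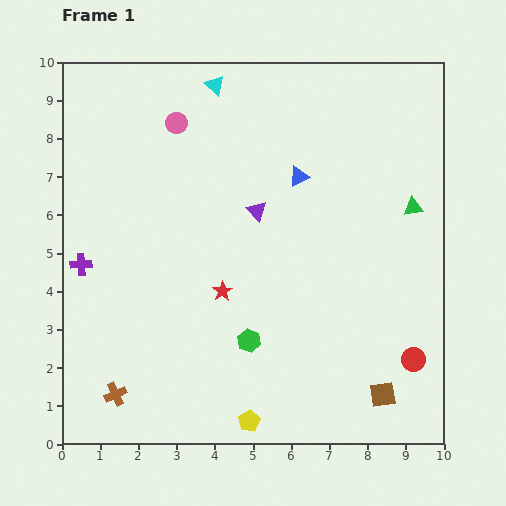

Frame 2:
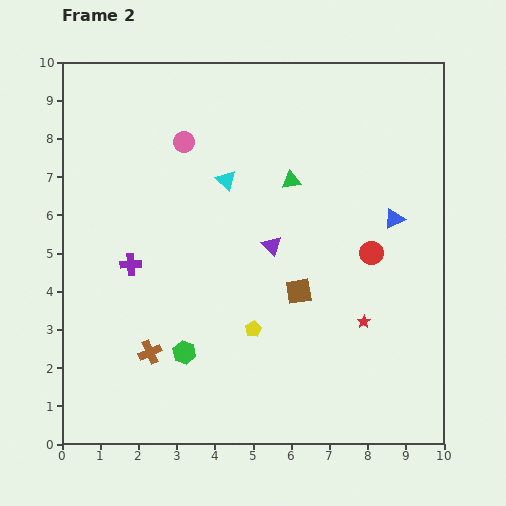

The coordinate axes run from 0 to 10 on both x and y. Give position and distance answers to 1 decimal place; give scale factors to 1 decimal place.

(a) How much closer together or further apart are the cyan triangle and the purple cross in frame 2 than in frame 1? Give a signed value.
-2.6

Distance in frame 1: 5.9. Distance in frame 2: 3.3.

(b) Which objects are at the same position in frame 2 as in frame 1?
none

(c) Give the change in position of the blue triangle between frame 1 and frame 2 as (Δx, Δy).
(2.5, -1.1)

The blue triangle was at (6.2, 7.0) in frame 1 and (8.7, 5.9) in frame 2.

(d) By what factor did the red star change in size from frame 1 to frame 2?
0.7×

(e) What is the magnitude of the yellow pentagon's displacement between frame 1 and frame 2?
2.4

The yellow pentagon moved from (4.9, 0.6) to (5.0, 3.0), a distance of √(0.1² + 2.4²) ≈ 2.4.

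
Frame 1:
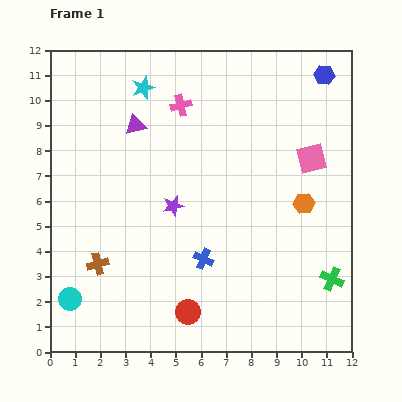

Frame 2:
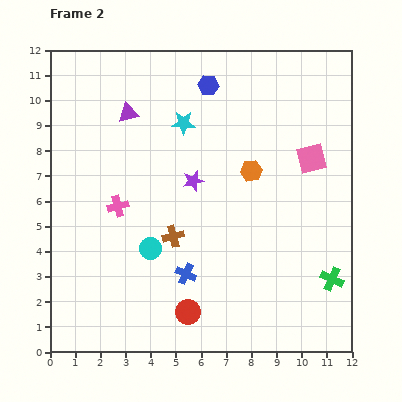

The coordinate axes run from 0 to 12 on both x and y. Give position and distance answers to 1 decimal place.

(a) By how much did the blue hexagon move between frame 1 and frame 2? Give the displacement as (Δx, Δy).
(-4.6, -0.4)

The blue hexagon was at (10.9, 11.0) in frame 1 and (6.3, 10.6) in frame 2.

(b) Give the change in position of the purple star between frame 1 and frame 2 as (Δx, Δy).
(0.8, 1.0)

The purple star was at (4.9, 5.8) in frame 1 and (5.7, 6.8) in frame 2.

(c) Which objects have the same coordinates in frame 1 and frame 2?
the red circle, the pink square, the green cross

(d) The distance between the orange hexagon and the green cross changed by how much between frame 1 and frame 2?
+2.2

Distance in frame 1: 3.2. Distance in frame 2: 5.4.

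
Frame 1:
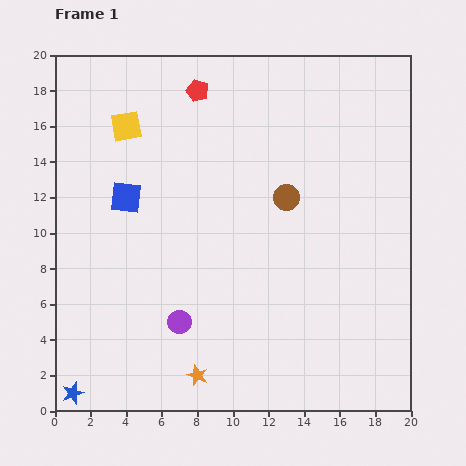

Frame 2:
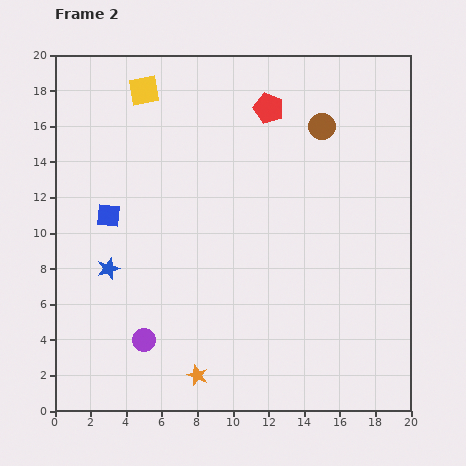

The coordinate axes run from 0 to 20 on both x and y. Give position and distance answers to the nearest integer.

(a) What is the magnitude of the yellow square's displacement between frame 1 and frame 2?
2

The yellow square moved from (4, 16) to (5, 18), a distance of √(1² + 2²) ≈ 2.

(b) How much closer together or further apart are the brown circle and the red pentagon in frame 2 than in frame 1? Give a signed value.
-5

Distance in frame 1: 8. Distance in frame 2: 3.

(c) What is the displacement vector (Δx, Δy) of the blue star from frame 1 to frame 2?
(2, 7)

The blue star was at (1, 1) in frame 1 and (3, 8) in frame 2.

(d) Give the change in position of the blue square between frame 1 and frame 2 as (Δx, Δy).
(-1, -1)

The blue square was at (4, 12) in frame 1 and (3, 11) in frame 2.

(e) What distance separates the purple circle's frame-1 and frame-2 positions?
2

The purple circle moved from (7, 5) to (5, 4), a distance of √(2² + 1²) ≈ 2.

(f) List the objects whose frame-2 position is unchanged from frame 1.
the orange star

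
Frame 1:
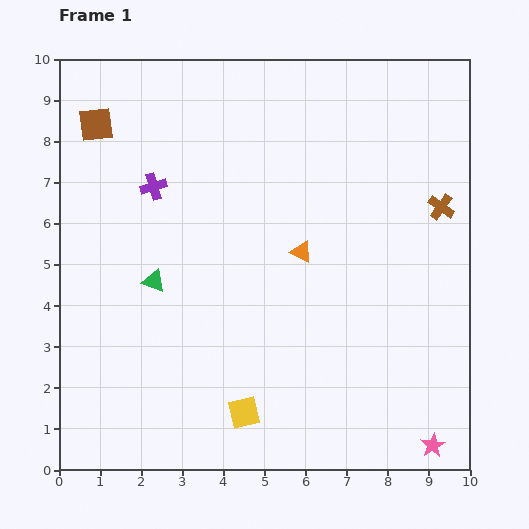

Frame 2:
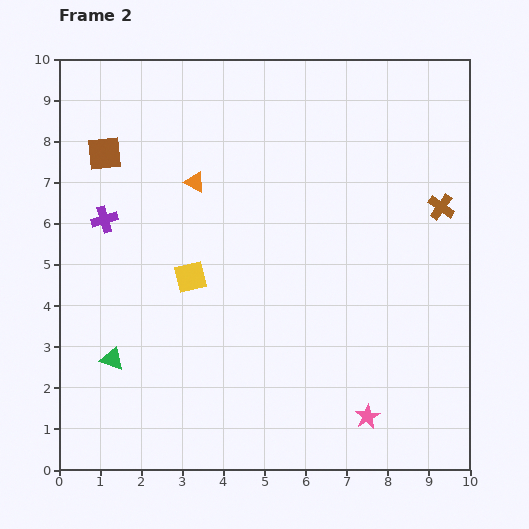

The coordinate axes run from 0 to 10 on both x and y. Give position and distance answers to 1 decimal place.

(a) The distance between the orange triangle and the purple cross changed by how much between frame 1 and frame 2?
-1.5

Distance in frame 1: 3.9. Distance in frame 2: 2.4.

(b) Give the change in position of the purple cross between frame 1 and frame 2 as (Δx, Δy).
(-1.2, -0.8)

The purple cross was at (2.3, 6.9) in frame 1 and (1.1, 6.1) in frame 2.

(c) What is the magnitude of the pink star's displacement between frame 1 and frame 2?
1.7

The pink star moved from (9.1, 0.6) to (7.5, 1.3), a distance of √(1.6² + 0.7²) ≈ 1.7.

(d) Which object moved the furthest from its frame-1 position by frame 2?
the yellow square

(moved 3.5; next 3.1)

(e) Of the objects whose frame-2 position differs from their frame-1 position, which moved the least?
the brown square

(moved 0.7)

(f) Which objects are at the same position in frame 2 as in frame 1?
the brown cross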